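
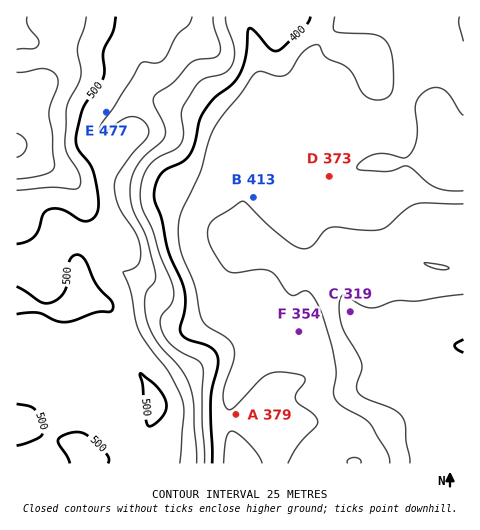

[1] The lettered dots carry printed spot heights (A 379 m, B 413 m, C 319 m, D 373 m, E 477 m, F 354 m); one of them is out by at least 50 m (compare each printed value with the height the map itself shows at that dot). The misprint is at B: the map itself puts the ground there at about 351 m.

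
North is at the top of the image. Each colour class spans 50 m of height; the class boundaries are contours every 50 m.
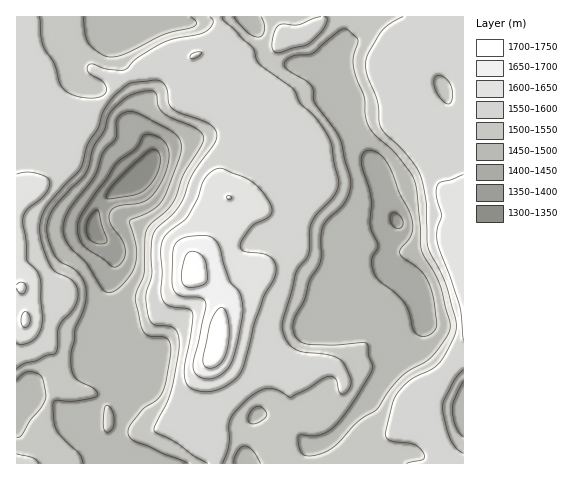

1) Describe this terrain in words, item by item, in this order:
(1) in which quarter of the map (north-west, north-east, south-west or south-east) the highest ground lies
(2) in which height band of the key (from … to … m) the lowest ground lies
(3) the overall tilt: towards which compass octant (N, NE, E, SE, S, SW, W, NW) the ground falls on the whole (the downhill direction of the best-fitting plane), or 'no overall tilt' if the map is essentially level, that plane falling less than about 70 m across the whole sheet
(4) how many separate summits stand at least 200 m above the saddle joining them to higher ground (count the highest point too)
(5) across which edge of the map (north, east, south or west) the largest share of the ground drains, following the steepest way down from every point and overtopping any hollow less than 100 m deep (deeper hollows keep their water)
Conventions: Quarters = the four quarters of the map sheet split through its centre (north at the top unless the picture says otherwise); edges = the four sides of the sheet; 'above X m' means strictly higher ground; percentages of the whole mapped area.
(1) The highest ground is in the south-west quarter.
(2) The lowest ground lies in the 1300–1350 m band.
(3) There is no overall tilt: the best-fitting plane is nearly level.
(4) Counting only tops that stand 200 m proud, the map has 1 summit.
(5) Drainage is mainly to the south: more ground falls towards that edge than towards any other.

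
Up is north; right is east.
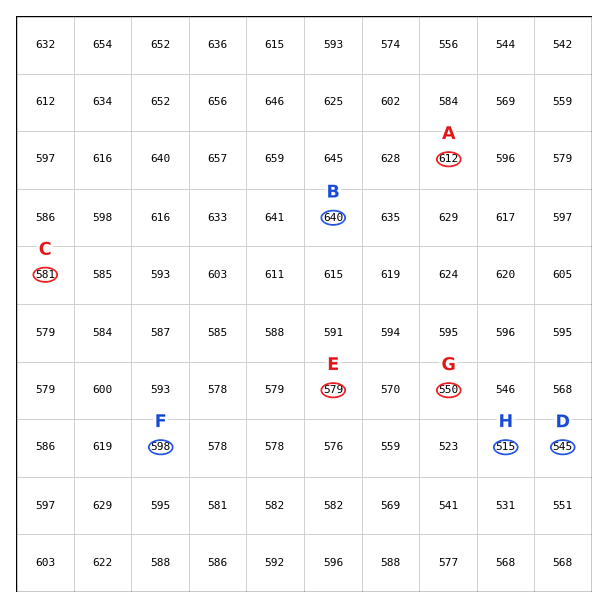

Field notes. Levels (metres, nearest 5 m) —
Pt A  610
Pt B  640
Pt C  580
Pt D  545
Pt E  580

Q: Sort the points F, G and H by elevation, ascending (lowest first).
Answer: H G F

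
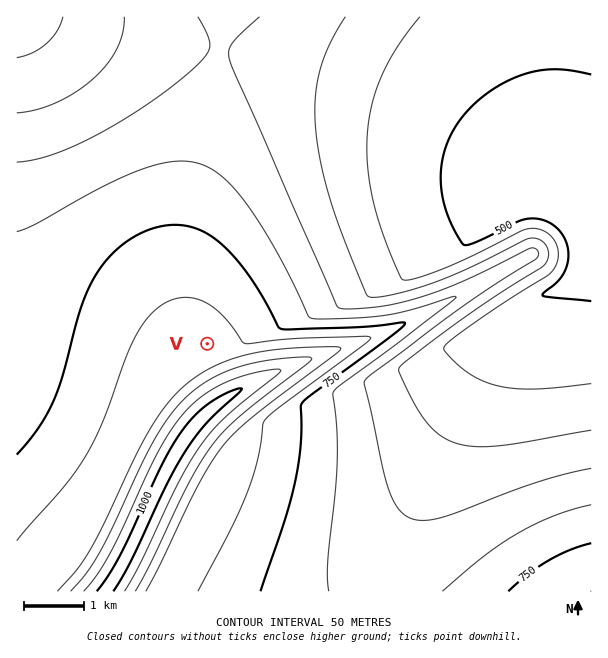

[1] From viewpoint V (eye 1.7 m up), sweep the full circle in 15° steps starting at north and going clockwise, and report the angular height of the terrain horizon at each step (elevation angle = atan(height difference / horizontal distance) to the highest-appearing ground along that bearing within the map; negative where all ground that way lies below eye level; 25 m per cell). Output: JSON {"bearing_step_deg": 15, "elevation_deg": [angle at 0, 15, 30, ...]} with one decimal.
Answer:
{"bearing_step_deg": 15, "elevation_deg": [-1.8, -1.9, -2.4, -2.3, -2.5, -1.6, 0.3, 4.6, 7.8, 10.0, 11.2, 11.2, 10.0, 7.0, 2.4, 1.1, 0.9, 0.5, 0.1, -0.3, -0.7, -1.1, -1.4, -1.8]}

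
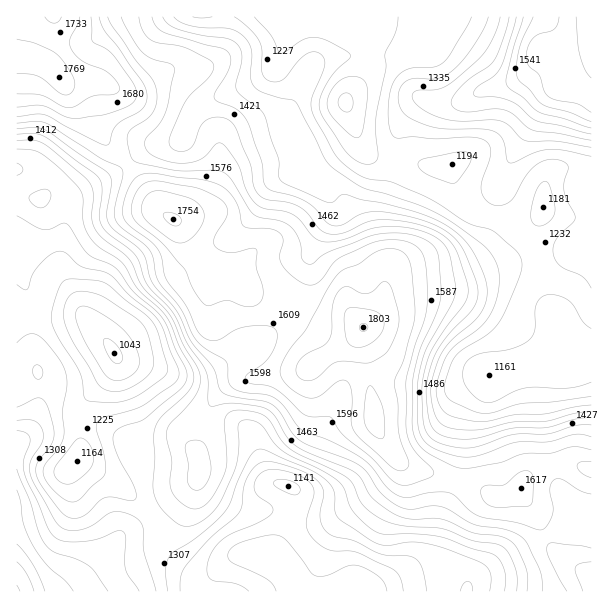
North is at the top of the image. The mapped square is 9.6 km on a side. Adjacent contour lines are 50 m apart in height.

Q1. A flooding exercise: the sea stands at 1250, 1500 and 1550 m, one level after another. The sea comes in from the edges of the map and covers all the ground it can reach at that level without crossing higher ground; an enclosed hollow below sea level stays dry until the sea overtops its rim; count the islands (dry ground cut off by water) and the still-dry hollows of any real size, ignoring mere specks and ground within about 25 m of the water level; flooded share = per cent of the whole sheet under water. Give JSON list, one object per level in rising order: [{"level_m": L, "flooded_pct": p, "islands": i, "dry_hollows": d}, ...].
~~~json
[{"level_m": 1250, "flooded_pct": 25, "islands": 0, "dry_hollows": 0}, {"level_m": 1500, "flooded_pct": 67, "islands": 0, "dry_hollows": 0}, {"level_m": 1550, "flooded_pct": 74, "islands": 0, "dry_hollows": 0}]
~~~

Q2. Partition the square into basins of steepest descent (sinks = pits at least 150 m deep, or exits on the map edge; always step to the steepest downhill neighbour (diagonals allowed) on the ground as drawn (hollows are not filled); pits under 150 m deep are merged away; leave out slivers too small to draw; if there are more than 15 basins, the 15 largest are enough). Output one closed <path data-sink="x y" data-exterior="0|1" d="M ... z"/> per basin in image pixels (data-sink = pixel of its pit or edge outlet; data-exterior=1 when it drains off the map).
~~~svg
<path data-sink="345 102" data-exterior="0" d="M591 16l-537 0-17 41 11 7 17 20 19 1 8 5 4 9 1 26 7 15 24 25 32 45 13 8 9 10 31 44 9 0 15 6 12 16 35 6 15 6 22 13 27 0 14 8 0 17 8 19 0 29 4 31 8 15 16 22 12 8 60 16 16 8 8 6 12 0 10-5 17-21 12-6 25-3 18 6 4-1z"/><path data-sink="114 353" data-exterior="0" d="M53 16l-37 1 1 575 49 0 6-3 36-35 17-22 30-15 37-31 7-9 0-16-3-9 8-20 2-19 8-14 13-13 16-7 62-9 42-26 15-15-2-4-12-6-27 0-28-17-21-6-23-2-12-16-9-4-15-2-2-2-29-42-9-10-13-8-32-45-24-25-7-15-1-26-4-9-8-5-19-1-17-20-11-7 3-10 10-20z"/><path data-sink="353 591" data-exterior="1" d="M362 330l-15 14-42 26-62 9-16 7-13 13-8 14-2 19-8 20 3 9 0 16-3 5-41 35-30 15-17 22-36 35-5 2 524 1 1-16-28-17-11-10-9-15-8-21-14-19-1-6-11 8-16 2-8-6-16-8-60-16-13-9-15-21-8-15-4-31 0-29-8-19z"/>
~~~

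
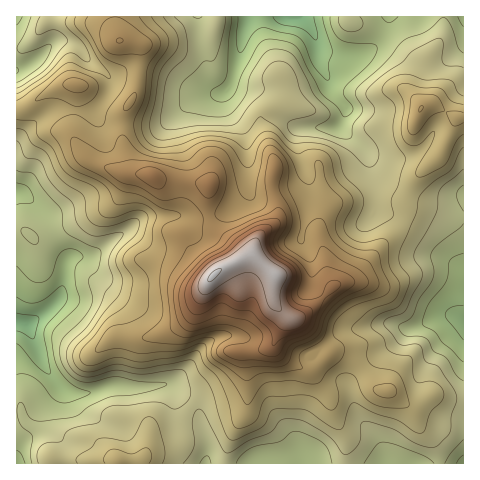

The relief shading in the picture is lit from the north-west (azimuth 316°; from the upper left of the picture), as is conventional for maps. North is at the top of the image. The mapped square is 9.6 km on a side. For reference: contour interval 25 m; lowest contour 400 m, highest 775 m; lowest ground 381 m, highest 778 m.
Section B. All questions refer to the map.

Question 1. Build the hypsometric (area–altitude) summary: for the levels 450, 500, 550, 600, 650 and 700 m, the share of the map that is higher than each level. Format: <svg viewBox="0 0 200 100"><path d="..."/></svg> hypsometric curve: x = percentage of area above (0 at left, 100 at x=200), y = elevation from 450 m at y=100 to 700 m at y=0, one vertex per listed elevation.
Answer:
<svg viewBox="0 0 200 100"><path d="M184 100l-51-20-53-20-42-20-22-20-8-20"/></svg>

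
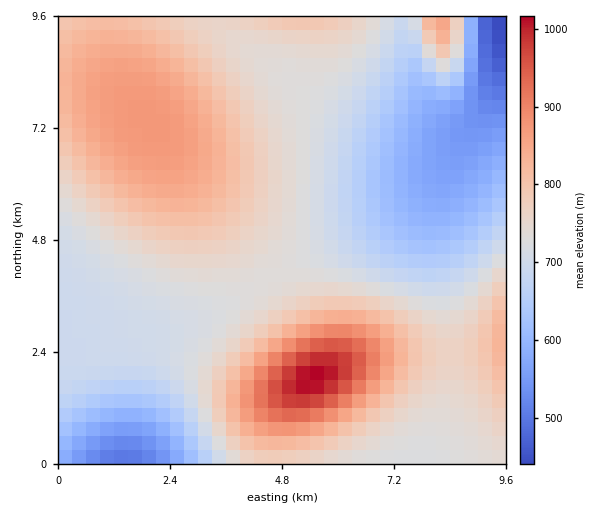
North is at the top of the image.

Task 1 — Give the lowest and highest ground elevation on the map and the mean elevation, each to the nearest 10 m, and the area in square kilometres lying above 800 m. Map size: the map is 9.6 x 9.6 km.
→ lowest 430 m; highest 1020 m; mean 740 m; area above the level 23.5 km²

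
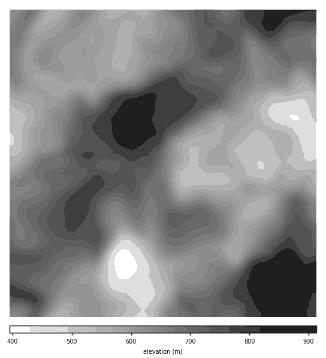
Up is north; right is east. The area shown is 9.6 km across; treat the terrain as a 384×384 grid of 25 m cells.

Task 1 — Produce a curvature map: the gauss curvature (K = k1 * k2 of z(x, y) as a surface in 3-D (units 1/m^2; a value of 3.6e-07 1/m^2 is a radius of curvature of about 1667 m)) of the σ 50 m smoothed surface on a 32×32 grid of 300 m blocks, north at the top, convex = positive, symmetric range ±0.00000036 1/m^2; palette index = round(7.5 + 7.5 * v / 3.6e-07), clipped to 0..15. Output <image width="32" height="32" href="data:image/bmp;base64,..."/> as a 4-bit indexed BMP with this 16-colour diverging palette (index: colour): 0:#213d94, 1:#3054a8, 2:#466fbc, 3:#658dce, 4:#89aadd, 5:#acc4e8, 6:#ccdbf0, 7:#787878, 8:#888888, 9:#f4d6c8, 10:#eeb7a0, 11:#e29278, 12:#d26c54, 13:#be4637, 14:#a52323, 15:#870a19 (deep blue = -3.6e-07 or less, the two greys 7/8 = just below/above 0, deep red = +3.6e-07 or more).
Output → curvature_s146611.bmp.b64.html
<image width="32" height="32" href="data:image/bmp;base64,Qk12AgAAAAAAAHYAAAAoAAAAIAAAACAAAAABAAQAAAAAAAACAAATCwAAEwsAABAAAAAAAAAAlD0hAKhUMAC8b0YAzo1lAN2qiQDoxKwA8NvMAHh4eACIiIgAyNb0AKC37gB4kuIAVGzSADdGvgAjI6UAGQqHAJwGiYh3eIInpYh2ioZ4d4iI3FZ3h3iGiGjXd2dmiHeHaMRWaIZ3eJmXh3d2eHh4hndnd4dmqmd4hXmHdneId3V3d4iHRGmHd2d4h1NahnY3iIh3eFGemYVWeHdcn3T/BHeId4aYz5h5mHd2j3KJrNyKh2d3n43XZ4iHdoh3hkCFiXd3lqxQhkeIh4iWd3d1eXh3h5dnUFt3iHeIlmZ4dndod4eHeIaId6loiHiZh4d4eId3iHipd3dFaqdneKh7toeHd4hnh4iHSJd3dliHW7aHl2eHeGWYh3uXeIe7NUkoZniHiYtndnZsuGiWKJeId4eHh3cnmFh3aHaIeHnXZ2ZoimaJqHlod3dnmXd4h3Z5d1a2mHZ3iHV6uXhoh3eIeJeHmHd2eph9ipd3aHiIi3hmh3d3iHiIhyiId4h4ZqlGeXeHeWd4l4h4d3qmiFeol3d3h3k2Z5qGmHd4R3Z7mJd3h3d6yMyJeId3e4d3eneEh3eJRbVHh1aHd3hod1aXV6d4iHl3V7x2uZeHZ4Z3uIeIZ3d3d3mYZoZoeIh4eFeWeXp3h4iHd2iGVnh2h3iYVWh6iIh3h4eIeHeJiHp2eHeIV3d3h4iIh3d3eJmaYYl3dYd3d4h4h4d4h3d1aaqJd2iId3d3d3eHeXiHdRafaXeIh3iJh4eHZ2d3eJiIhlZ3"/>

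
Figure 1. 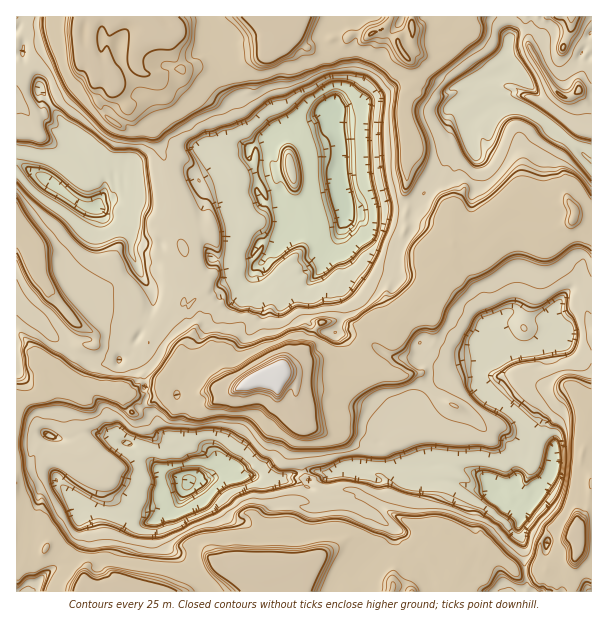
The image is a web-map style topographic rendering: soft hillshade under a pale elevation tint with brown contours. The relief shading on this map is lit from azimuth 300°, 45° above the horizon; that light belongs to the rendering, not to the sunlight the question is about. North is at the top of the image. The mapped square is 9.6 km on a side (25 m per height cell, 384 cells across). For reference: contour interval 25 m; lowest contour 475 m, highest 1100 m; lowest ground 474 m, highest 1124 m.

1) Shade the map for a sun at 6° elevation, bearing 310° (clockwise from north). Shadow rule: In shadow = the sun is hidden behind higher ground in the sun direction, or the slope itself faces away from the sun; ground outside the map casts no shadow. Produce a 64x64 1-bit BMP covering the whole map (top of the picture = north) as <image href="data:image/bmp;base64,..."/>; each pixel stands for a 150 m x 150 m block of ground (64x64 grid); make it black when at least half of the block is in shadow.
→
<image width="64" height="64" href="data:image/bmp;base64,Qk0+AgAAAAAAAD4AAAAoAAAAQAAAAEAAAAABAAEAAAAAAAACAAATCwAAEwsAAAIAAAAAAAAA////AAAAAADgAAAAfiAf4/AAAAB8AAeBMAAAADwABIMAAAAAOAAAAxgAAAAYAAIBAwAAAAAABCEGAAAAAAAKAQ+DgAAAAAEBD//gAAAAAYEf//gAAHgHwD///AAD/w/g/3//AAf/P/D+H///////8PwP///////4/A////////j8H///////+P5///////+Y///////gB5j////+f/ADEH//5////wAgf/8D////DAAIRgD///8eAAAGAHf9/jwAAAAAA/h/fAAAAAAD8A/8AAAwAAJgH/8AAPAAAEA//+AAYAAAAB///AHECAAwD//8AQAAADAP//wBgAAAAAH//AMAAIAAAf/4BwABwAAA//gPAAfAAAB//w8AA+CAAD//HgwD8MAAH/8eDAf5wAAH/xwID/2AAAOPGAgP/gAAAAcaAAP/+BAAATQAA5/8AAADYAADP/4AAAPAQAP//gAAAoDAD//+HiAAxcAf//8fIAE8QD///x+AAX8Af///D8AB/wf///8P8AI/H////4fwBP8f////h/gBnj////+H/CMfH////4f8MB4P////j//xGAf////P/+MwOH///8//h3Bcf///x//DYAg8///H/8ggAB4f/4//0AAAHh//H/+zAAA+B/zP/y+AAHwB/88/RwBQPAH1zh8HAFAYAOBsHwMAABAAwCgYGw=="/>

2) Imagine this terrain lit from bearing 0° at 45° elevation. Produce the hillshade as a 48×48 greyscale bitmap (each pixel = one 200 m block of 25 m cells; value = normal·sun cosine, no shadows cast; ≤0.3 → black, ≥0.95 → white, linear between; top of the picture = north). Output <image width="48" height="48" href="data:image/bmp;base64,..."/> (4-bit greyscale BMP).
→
<image width="48" height="48" href="data:image/bmp;base64,Qk32BAAAAAAAAHYAAAAoAAAAMAAAADAAAAABAAQAAAAAAIAEAAATCwAAEwsAABAAAAAAAAAAAAAAABEREQAiIiIAMzMzAERERABVVVUAZmZmAHd3dwCIiIgAmZmZAKqqqgC7u7sAzMzMAN3d3QDu7u4A////ADOpy9y83uy5VImZmZaaqazLqZmVQmWJlWWJvd3d3dyoV5mZmZaJmay6mZmXVpiZd5h5rd3u7duYm7u7u7iJmaupmZmZnMqpVpmZzd3e7tyq3d3d3dypmaupmZmaztund5qr3t3u7+7d7dzMzM26vN2pmau83tuYmZqszd3czu//7bqrvN3d3cqsvM3u3dy6y5q7u7upis7/7czd3d3dyqrN7u7u283b3JvLqGZ5iJ3u3e7t3Kqqmrzu7t3dyqzLupu7dVZpmJvczf/t26zMzd3d3Lq6iXnKmZqXV4l4mYZonNu6mavN3cy6qqmFVVW5iaqWiZq6l0ATiGZlV3ZndmeJmZhkVXaYiamqqqzLlVQ0ZUVFUzIRRVVVZVVEeJh1eZmqmqumVXdlREREIRNUaJhlVVVVWJlUiXmZmZZSRTIQEiRUNVeYiZmZiJmZmZg0iXZndmUkdiIhAAJUeZqZiZmZmZmsynVWiYVVVVRGhmeHMhJEiZqZeJmZmZrNt1aGibh2eIaKmJmZiGM1aZmZdVZ5mqvKdXmXm8mZq83du5mazMl3aJmZllVomqupiJqr3Zmazd3cvLmaze7cqZmamZqqmaqavMzN3IrNy5maq8qqq97u26qqmqmqmZmavd3dyZ3cqImZqby8zN7//dzcqZhniYiZmau8uby5aKmZmazM3cze/+vLqZmFV5aJmYmZmKqWerqZmprLu8zd7dury6mXZZdXmZiZaZlmu6mZqpmqq93d3e7d3cuZl2lVV2VoeZZaypmZqqmaq7u7vN3dzM25mVeHVWZWmXWcqZmbyZmZm5u6qry7y7zKmYVYmJmGmWirmaqsuZmaupvMqr3czKqpmZdVeYd4mWmZmrurmZmaqZmsy7vdzKmZmZmGVVVVh4mprN3LmZmZeZiL3am8zLmrmZmZdWd1VZvKzM3KmZmZiZhorKm8zLmsqZmZmZmYV6zMzMyqqZmaqpmImqm8uqqbuZqpmZmZeazd3Mupqpmrupq6mZq6qImauqu6mZmZmcztyHiZqZmruZq6mJqpeGiKvMzcqZmZu93LZVeZmJm7qZqZdpqod2dorNzMyqqqvcqFaIiZiJmqqZqpaJqYh2d2mru7zMzM3JZWmZmZeZmaqquqmpmZiHeWiqzbvMzd62RZmZZDR5mamaqqy5qZiHiYiazMq7vNyEVpmVEAJWh2eIeKy6uomIiaqruruqzcZHiJdRE0VlVURVVXmqupmIebq8qqzMylVpqWQiV2eHVEVVREWJqZmYiam7mazdlFiZu1RFd4h3h1V4ZDJFV3h3mXiJmZq4ZWaJqWRmeJiIeIdVZDMAA0VFeXZnmZmZh6mZh1ZXmZiZh5l1UzMAAAEjaZVFaZqqesy6h1dpqpmZmZmZYyNCAAAUZndCRYmVa5u6l3eaqpmYiqmZdlRmZDNHZnl0NFiEqnmploiqqZmIiKmZiZdYmYdmipmYVFeJuYeZl5mZmJmZmJmXeZmHmaqYqpmZloZqqJaJmJmZiJmaqZmWaZmWmrvbu6mZmZU5l3Zw=="/>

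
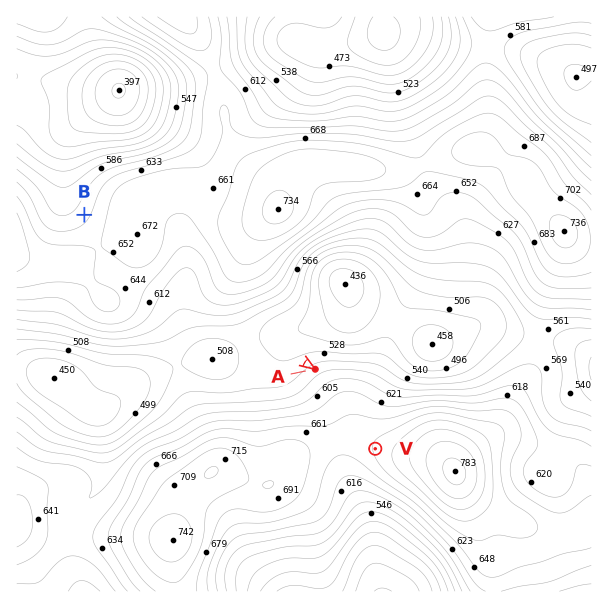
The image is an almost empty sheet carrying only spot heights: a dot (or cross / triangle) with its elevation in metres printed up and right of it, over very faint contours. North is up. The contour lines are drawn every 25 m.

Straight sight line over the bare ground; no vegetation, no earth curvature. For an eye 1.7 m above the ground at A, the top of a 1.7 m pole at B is out of sight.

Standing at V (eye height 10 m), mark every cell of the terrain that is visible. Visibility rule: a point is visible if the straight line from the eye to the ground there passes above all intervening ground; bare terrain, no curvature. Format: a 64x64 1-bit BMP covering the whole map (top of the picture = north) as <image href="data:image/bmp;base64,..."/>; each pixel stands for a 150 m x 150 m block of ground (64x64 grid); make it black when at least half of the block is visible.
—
<image width="64" height="64" href="data:image/bmp;base64,Qk0+AgAAAAAAAD4AAAAoAAAAQAAAAEAAAAABAAEAAAAAAAACAAATCwAAEwsAAAIAAAAAAAAA////AAAAAAAAAD4AOAAAAAAAPAA4AAAAAAA8ADgAAAAAADwAOAAAAAAAOAA4AAAAAAA4ABgAAAAAAHgAOAAAAAAAeAA4AAAAAABwAHgAAAAAADgD+AAAAAAAHAf8AAAAAAAHD/wCAAAAAAPP/AYAAAAAA8f8DgAAAAADw//+AAAAAAHD//4AAAAAAYP//AAAAAAAAf/4AAAAAAAA/wAAAAAAAAAOAAAAAAAAAAYAAAAAAAAAAAAAAAAAAAAAAAAAAAAAAAAAAAAAAAAAAAAAAAAAAAAAAAAAAD+AAAAAAAC//+AAAAAAAP///AAAAAAA////wAAAAAD8///gAAAAAPh///gAAAAA8D///gAAAADwP+P/AD+A/v//4f+Af//////h/4H//////+D/5////+P/4P/////+wAfg//////zAB+B/////+MAH4D/////wgAfgD/////CAB8AH////4IAHwAH////AAAHAAf///4AAAAAB////AAAAAAH///4AAAAAAGAH/AAAAAAAAAP4AAAAAAAAAAAAAAAAAAAAAAAAAAAAAAAAAAAAAAAAAAAAAAAAAAAAAAAAAAAAAAAAAAAAAAAAAAAAAAAAAAAAAAAAAAAAAAAAAAAAAAAAAAAAAAAAAAAAAAAAAAAAAAAAAAAAAAAAAAAAAAAAAAAAAAAAAAAAAAAAAA=="/>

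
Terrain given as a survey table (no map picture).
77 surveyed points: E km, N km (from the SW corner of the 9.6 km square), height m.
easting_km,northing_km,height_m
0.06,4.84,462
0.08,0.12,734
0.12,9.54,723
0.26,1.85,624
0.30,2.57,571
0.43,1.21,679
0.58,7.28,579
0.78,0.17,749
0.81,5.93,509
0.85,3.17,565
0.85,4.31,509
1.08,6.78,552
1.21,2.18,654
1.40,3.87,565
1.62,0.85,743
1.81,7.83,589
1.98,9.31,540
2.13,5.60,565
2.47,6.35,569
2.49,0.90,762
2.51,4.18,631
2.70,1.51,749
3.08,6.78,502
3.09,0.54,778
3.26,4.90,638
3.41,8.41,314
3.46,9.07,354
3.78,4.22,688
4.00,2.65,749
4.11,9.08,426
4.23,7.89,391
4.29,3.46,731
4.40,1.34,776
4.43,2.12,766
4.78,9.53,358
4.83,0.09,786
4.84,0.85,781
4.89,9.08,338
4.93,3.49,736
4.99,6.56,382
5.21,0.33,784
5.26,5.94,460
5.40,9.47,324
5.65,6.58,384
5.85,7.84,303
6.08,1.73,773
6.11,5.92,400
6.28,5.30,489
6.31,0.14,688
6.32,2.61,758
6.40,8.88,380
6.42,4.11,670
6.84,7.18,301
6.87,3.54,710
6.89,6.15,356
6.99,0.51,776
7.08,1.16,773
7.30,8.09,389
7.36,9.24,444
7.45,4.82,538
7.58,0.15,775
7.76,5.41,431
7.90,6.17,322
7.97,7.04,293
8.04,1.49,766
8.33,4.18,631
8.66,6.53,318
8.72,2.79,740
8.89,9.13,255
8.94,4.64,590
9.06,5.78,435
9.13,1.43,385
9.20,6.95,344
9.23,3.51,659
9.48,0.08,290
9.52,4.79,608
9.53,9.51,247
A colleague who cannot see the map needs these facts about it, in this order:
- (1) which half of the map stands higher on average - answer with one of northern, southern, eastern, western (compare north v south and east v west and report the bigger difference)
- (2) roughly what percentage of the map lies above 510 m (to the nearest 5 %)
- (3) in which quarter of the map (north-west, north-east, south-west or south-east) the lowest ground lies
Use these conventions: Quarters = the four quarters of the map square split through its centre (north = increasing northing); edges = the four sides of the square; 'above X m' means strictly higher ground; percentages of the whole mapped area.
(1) Taken as a whole, the southern half is higher than the northern.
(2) About 65 % of the map lies above 510 m.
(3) The lowest point lies in the north-east quarter of the map.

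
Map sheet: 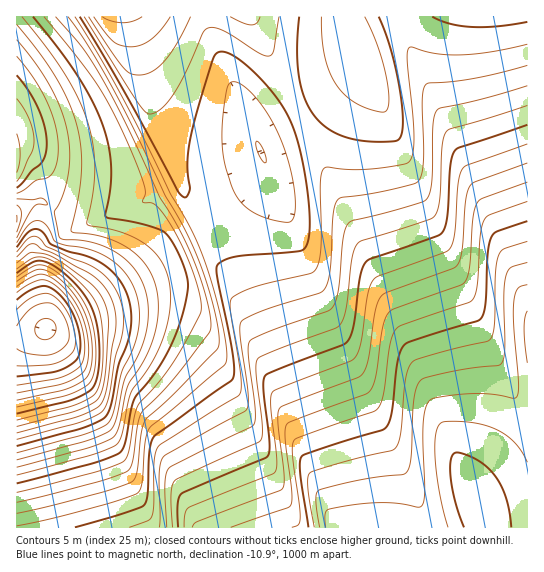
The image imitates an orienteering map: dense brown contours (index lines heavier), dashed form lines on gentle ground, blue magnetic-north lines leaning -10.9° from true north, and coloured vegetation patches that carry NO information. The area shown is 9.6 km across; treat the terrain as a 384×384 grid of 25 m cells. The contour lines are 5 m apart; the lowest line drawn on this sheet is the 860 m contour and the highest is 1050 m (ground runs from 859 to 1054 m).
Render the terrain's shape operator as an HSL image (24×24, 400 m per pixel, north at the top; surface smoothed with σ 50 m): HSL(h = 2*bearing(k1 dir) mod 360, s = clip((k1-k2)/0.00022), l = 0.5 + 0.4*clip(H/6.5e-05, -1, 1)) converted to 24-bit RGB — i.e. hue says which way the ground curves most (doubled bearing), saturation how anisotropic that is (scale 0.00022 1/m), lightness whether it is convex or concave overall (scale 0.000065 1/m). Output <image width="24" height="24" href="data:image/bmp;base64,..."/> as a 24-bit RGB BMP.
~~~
<image width="24" height="24" href="data:image/bmp;base64,Qk32BgAAAAAAADYAAAAoAAAAGAAAABgAAAABABgAAAAAAMAGAAATCwAAEwsAAAAAAAAAAAAAiICPh4CNhYCLhIGJgn6HgHaEORRBn8mUo8SagoCBgoCBg4CBe2Z+OhJB3fTXi4eCh4GDh4GDhneDbUJyjXiFpr+ckZWHiIGEi4CTi4GSioKQiIKPhn2MZzxxaDVyzuvGiIuCgoCBgoCAgoCBRBxLfsdhstWohYCChoGDh4GDeVd8eVV7lqOMormYiYGEiIGEjYGUjYOVjYWVin+TineQQhVLmr6IsdGnhX+Bg3+AgoCAfnF/Kw0x3PTXiY+DhYCChoCChXuDbEJxiXKFpLyak5yJiIGEiIGEiYCQjIOUjoeWinaUeUSBZChr0+vKmJaFh3+AhH9/goB/UCdYqkCyveC0g4CBhICBhYCCel19c093kp2Io72aiYKDiIGEiIGEf36HhYONhn6QimyQSRVPs4Z0xNy1jn1/iX9+hoB/gXh+JQsq0vHKiZeFgoCAg4CBg36CakNwhGyEn7iWlKGLiIGDiIGEhnWEcn92fIaAeGmAc0R2TxhRz+W/p6CGkH58jIF9iIJ+YDZmgTGNyOrAgYCAgYCAgoCBemR8bUpzjJaDo7+aiYKCh4GDiIGDdE14X3pfZnpnZVVnLg8wmE9iyOCxk3x1koJ5joV8iIF7KAwtwuu3jqSHgIB/gICAgX+AaUZvfGZ/mrKSlKeNhoGDh4GDhnqDZDdqUnROTl1NRjVGJgwnsdWRpq55k4Nxk4p3kIt7dEhyZiVu0/DLf4J+foB+f4B/eWp8Z0VuhZB+ocCYiomChYCChoGDd1V6ckp2SWpDOT45IRAjVy4+r96RiYRlk49tlJN1kJB5MhE2r+KflraNfoF9fYB9fn9+aEpvdV95k6uMlKyNg4CBhICChX2CYzhqjXCIQFY8KCYsIQ4ldMBYgLFhf4hiipRrjZVzf1dqThxU2/XVf4V8fIF8fIB9eG98YUFpeYp4nb+VhYuCgoCBhICBeF18a0Nwl6yOMUA1HBIhJBkviN94Yn1YcotifpVrg5ZzPBlBltaBoMmWfIN7e4F8e4B9Z05vbVh0jKSHlLGNgICAgYCAgn6BYjpqhWiFqsqhESIeGg0mS7JUYb1hW4NfZ5FkdJdtbYhiOBY/2/fUfYx6eoN6eoF7dHN8XT9mcnOEmLySg5CBf4B/gICAeGV8Yz1qj6OHo8GaLwGxEg8ziOGRW4p0YY5yaJdxb5hyQiJOa8hfq9qieIZ5eYJ7eYB7aFRwZ1FvhJ6Ck7aNfYB+fn9/f39/Yj5qemB+pMWcjpuHABEziIH32df0Z5SeZ5eEbZl/aJB7KREy2ffUepV6eIV6eIJ7dH59Wz9kcWx+k7mNgpaAfH9+fX9+eGx7XDhkhpuApMWbhIGBOQCOLNbcanGl2rrkvKnWg5+rRyxfQLObtuWxd4d8d4N7d4F7aVlyYUtqfZd9krmNeoB9e399fH9+YkRrcFd3nb+VjqKIgoCB/1fWdXC2YFl4i4d7mJGBqoqlShJa2vTXgqCHd4V9d4J8dX98WkFkbmZ5jbSJgZyAeX99en99dnB7VzVgepJ4osiagYOAgYCA4rtvlkt4fmN7jYd5lpN9cjxrkzSGzu3EgId/fISBeYF+a2B1XUZneZF6kryNeYJ8eX58eX59Y0lsZ05vlbeOjqqJf39/gICAm85dc1NYgW5skIx4lZN6NxE4zO+/lK2Hf4V7eoF6eH96XURmbGF1ia6Fg6OBeH58eH58c3V8UzNdcIp+oMmZfoV+fn9/f39/Y4hhbmhmg39xkZJ3fUxrdylx3vXWhox9f4Z7eoJ6cGd4XENldYt5kr2NeIR7d358eH58ZVBuYEZpjK+Ij7GKfH9+fX9+fn9/XltrcW1tg4V0jpJ4PhZAveepo8KShYx9f4Z7eoJ6YUlqalxyhqmDhqqDd357d357dXx9UjRcammCnciWfIp9e399fH9+fX9+ZV5vdXFwg4h2gltpXSBd3ffUi5R/hIx9f4Z8dm99XEFlc4d6kr2NeYl7d357d357aFhxWT9jhKeBkLiLeX98en99e399fH9+bWNzenl0hYx5RhxJptyMsdWiiZJ/hIt9f4Z8aFBvalhxhKOCirCGd357d357dn17VDdebGJ7mcaTe5B8eH58eX59en99e399dGl3f4B5hWlqRhlK3PfUjpyCiJF/g4t+eYJ2X0JncYKDk7yOe498d358d357a2B1VTlffZ58k76Od398eH58eX58eX59en99fHF7g4d9USZWjc1swOS0i5aBh5CAgop/cFl1alRwhJ6BkLaLeX98eH58d358Vzxialt1lcKQfJh9d357d358eH58eX58eX99"/>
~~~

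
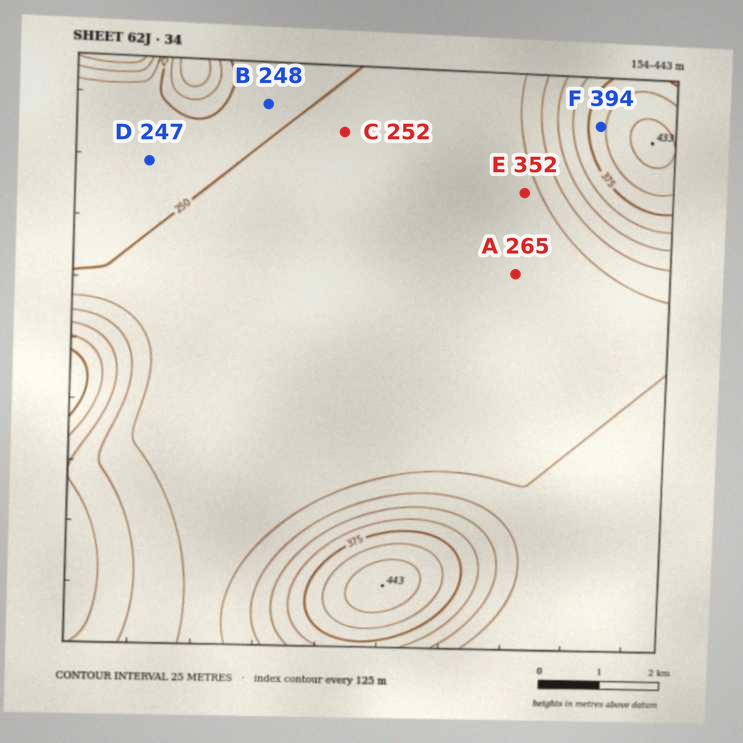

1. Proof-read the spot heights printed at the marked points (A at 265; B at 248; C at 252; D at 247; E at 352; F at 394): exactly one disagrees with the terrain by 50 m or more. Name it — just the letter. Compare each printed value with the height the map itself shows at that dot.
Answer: E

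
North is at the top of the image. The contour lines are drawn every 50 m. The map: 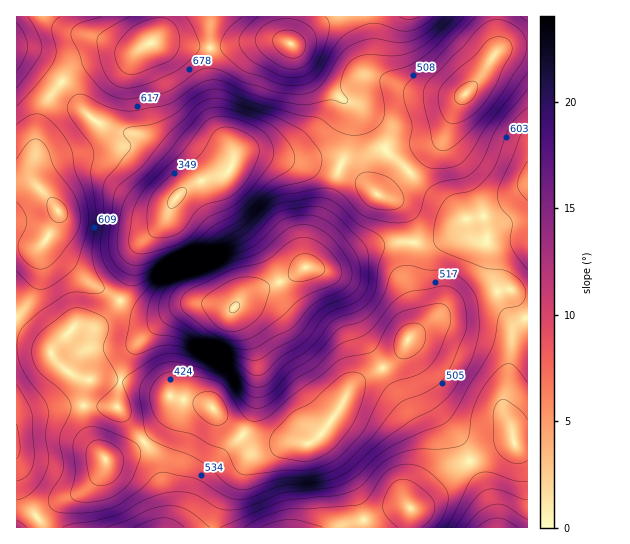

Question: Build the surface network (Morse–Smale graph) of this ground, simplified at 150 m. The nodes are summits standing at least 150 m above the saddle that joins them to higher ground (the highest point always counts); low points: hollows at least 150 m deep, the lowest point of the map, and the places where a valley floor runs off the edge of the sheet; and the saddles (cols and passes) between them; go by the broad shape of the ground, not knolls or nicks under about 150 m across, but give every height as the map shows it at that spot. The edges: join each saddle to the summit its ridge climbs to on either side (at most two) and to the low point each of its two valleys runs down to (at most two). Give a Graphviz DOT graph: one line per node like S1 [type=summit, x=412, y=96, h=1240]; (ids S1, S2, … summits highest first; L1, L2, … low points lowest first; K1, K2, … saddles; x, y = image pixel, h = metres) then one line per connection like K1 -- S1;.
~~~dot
graph terrain {
  S1 [type=summit, x=234, y=307, h=902];
  S2 [type=summit, x=291, y=43, h=880];
  S3 [type=summit, x=410, y=509, h=800];
  L1 [type=low, x=177, y=197, h=295];
  L2 [type=low, x=466, y=94, h=337];
  L3 [type=low, x=309, y=443, h=359];
  L4 [type=low, x=17, y=47, h=458];
  L5 [type=low, x=497, y=527, h=464];
  K1 [type=saddle, x=469, y=461, h=662];
  K2 [type=saddle, x=61, y=82, h=621];
  K3 [type=saddle, x=414, y=242, h=583];
  K4 [type=saddle, x=121, y=302, h=582];
  K5 [type=saddle, x=37, y=517, h=573];
  K6 [type=saddle, x=341, y=166, h=522];
  K1 -- S3;
  K1 -- L3;
  K1 -- L5;
  K2 -- S2;
  K2 -- L1;
  K2 -- L4;
  K3 -- S1;
  K3 -- S3;
  K3 -- L2;
  K3 -- L3;
  K4 -- S1;
  K4 -- S2;
  K4 -- L1;
  K4 -- L3;
  K5 -- S2;
  K5 -- S3;
  K5 -- L3;
  K6 -- S1;
  K6 -- S2;
  K6 -- L1;
  K6 -- L2;
}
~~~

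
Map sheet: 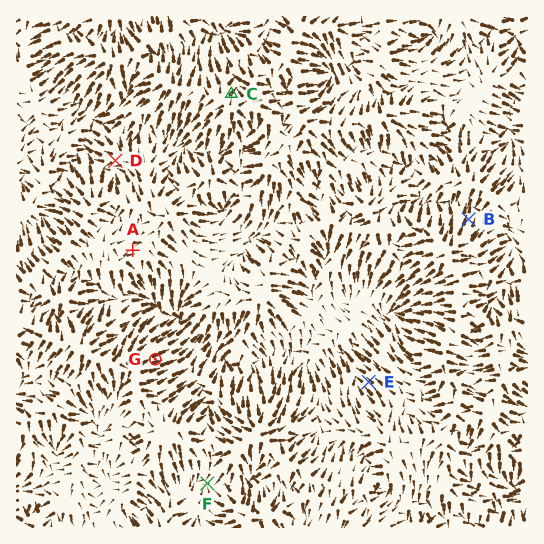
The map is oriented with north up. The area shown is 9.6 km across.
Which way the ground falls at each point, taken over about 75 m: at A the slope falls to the E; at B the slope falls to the N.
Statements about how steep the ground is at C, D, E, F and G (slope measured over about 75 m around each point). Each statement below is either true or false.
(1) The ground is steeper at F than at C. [false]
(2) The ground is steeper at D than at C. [false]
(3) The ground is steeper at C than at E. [true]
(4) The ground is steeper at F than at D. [false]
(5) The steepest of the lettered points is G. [true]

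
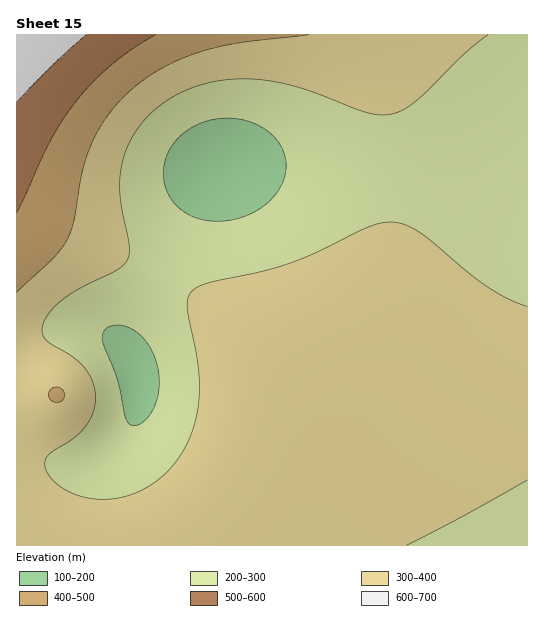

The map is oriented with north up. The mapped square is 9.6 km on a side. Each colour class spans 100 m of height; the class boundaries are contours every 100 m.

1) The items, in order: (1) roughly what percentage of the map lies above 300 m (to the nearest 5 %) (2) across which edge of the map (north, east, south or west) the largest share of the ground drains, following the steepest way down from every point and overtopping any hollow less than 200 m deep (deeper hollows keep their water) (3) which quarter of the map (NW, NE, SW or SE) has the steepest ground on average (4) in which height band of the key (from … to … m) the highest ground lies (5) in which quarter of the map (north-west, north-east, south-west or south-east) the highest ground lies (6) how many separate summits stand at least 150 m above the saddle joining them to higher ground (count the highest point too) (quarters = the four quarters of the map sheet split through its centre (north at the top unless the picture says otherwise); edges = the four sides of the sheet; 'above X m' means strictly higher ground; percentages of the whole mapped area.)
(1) Ground above 300 m makes up about 60 % of the sheet.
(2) The largest share of the runoff leaves by the eastern edge.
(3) The north-west quarter is the steepest part of the map.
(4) The highest point is somewhere between 600 and 700 m.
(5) Look to the north-west quarter for the highest ground.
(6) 1 summit rises at least 150 m above its surroundings.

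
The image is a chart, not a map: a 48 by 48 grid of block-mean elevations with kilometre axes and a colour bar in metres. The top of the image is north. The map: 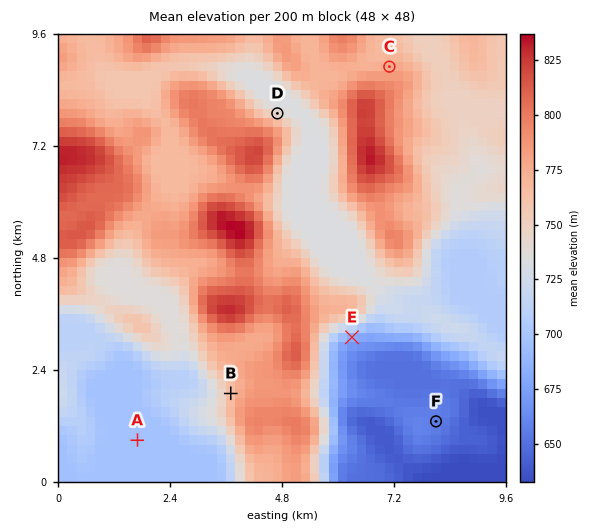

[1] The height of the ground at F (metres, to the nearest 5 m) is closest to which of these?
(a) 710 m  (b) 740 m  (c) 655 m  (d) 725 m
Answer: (c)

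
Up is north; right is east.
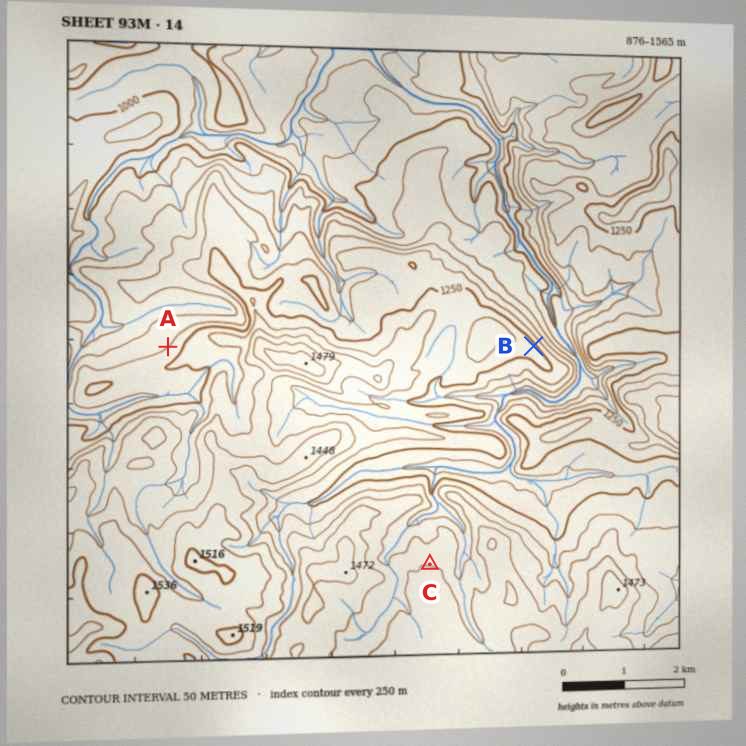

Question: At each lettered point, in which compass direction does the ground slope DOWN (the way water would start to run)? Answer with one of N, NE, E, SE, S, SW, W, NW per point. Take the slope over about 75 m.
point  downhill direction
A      NW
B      NE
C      N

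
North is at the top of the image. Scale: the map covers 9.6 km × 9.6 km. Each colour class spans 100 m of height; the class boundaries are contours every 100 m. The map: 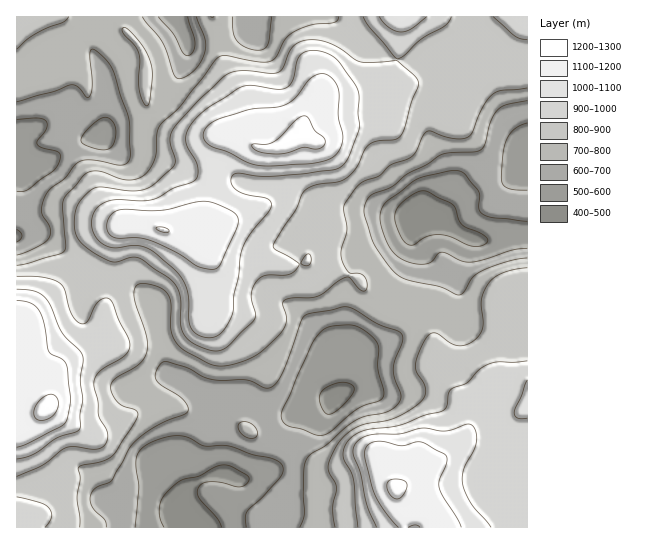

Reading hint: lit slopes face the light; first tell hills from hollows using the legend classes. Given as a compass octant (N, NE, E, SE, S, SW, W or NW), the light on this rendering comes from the NE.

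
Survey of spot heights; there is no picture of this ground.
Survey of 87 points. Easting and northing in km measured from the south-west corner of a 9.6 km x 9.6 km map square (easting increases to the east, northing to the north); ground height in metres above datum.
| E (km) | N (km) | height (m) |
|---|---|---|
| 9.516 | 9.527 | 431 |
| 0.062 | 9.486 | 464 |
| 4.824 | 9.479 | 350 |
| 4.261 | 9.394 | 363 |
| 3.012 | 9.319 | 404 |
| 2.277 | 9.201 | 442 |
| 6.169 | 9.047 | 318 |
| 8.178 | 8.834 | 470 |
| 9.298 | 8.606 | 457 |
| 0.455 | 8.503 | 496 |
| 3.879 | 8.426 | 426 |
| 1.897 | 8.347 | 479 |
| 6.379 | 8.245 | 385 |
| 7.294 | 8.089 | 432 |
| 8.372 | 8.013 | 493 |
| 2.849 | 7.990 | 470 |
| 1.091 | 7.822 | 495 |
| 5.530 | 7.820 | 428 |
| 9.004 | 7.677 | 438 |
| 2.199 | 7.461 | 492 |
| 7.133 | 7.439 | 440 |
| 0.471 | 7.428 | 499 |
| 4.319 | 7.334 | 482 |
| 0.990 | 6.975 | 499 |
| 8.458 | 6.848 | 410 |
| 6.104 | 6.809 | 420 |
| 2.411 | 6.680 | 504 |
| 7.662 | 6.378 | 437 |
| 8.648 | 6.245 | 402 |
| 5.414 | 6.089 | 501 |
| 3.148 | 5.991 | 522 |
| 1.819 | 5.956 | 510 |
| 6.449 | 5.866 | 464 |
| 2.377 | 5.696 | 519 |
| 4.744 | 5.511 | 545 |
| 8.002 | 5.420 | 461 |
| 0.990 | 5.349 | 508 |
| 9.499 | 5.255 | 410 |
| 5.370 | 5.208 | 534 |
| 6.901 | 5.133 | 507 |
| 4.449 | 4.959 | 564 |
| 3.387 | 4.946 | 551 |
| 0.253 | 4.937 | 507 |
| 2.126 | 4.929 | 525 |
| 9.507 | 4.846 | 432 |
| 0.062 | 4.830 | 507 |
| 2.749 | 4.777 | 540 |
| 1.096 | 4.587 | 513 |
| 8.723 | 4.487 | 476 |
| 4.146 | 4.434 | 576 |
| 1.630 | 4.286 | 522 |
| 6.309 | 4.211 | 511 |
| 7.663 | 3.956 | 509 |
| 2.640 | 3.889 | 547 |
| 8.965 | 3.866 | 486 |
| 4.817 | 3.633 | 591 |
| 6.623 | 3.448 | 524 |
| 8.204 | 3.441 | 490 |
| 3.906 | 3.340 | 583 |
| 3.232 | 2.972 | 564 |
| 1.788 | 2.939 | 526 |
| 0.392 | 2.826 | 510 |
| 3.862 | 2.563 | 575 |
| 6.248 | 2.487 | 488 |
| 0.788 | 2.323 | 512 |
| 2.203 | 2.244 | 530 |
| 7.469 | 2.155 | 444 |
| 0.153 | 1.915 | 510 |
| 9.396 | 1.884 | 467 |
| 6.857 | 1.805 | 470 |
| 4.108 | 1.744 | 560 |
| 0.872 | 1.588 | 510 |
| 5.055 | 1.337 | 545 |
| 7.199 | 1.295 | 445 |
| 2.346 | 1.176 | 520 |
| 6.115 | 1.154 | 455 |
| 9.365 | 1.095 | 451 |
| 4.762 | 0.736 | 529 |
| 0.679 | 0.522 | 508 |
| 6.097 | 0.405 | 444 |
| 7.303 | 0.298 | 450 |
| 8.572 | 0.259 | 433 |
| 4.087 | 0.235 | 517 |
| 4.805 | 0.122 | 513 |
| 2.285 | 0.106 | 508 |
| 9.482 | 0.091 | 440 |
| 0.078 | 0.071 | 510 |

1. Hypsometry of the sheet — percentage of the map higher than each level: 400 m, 93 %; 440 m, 80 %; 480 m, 60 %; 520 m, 24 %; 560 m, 7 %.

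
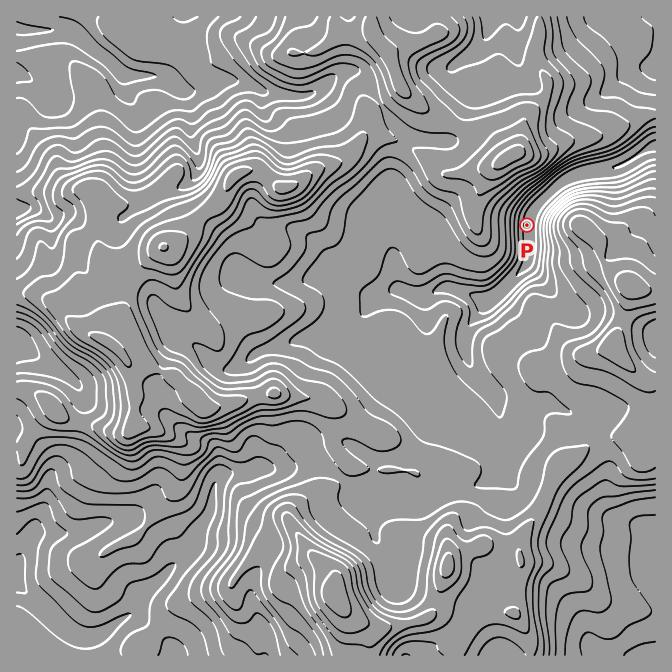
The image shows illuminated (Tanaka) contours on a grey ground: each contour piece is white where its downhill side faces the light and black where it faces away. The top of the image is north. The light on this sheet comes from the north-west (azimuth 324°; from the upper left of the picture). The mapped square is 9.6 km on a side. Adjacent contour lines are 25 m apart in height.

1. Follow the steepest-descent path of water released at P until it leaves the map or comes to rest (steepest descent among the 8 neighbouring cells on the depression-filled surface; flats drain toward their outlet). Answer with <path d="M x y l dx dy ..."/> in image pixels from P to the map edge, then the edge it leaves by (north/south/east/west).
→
<path d="M527 225l7-7 0-3 3-7 2-3 5-5 0-2 23-20 3-1 4 0 1-2 4 0 1-2 5 0 2-1 7 0 1-2 9 0 1-2 7 0 2-1 8-2 7-3 3-4 2 0 3-3 2 0 8-7 8 0"/>
exit: east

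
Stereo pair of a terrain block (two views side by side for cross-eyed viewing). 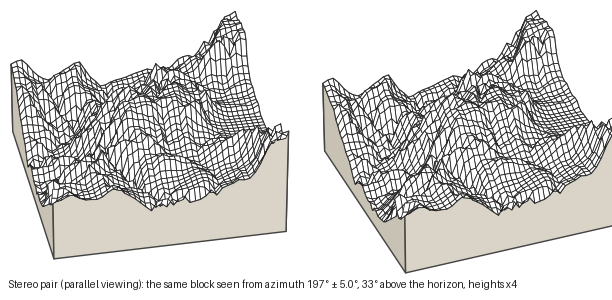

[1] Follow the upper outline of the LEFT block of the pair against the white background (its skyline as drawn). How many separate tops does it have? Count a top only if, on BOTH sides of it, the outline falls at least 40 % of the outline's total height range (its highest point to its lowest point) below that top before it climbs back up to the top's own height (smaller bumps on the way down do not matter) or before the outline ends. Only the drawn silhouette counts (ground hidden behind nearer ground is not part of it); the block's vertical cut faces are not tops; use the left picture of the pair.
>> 1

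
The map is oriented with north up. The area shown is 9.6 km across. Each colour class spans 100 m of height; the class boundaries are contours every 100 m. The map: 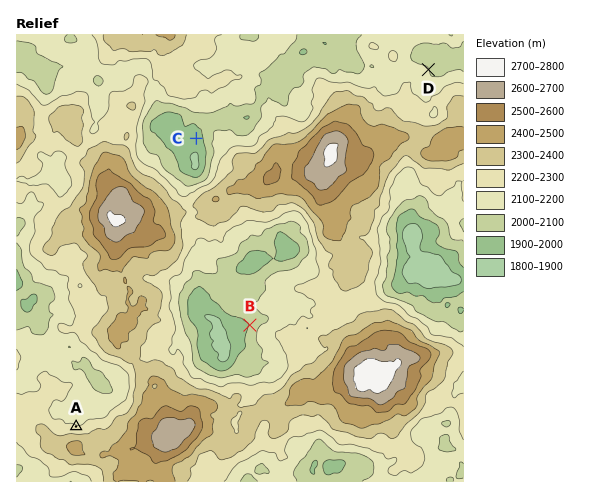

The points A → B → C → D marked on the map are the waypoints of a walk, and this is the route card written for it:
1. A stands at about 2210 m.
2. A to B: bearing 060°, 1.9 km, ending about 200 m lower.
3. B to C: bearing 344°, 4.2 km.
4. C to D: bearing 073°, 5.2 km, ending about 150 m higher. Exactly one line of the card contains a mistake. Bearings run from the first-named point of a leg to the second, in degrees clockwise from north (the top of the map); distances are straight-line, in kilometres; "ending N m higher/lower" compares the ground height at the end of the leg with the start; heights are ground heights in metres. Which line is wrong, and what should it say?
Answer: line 2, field distance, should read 4.3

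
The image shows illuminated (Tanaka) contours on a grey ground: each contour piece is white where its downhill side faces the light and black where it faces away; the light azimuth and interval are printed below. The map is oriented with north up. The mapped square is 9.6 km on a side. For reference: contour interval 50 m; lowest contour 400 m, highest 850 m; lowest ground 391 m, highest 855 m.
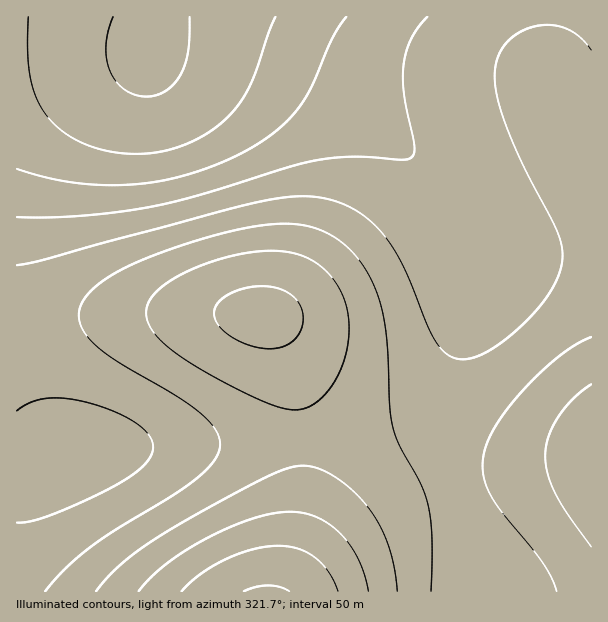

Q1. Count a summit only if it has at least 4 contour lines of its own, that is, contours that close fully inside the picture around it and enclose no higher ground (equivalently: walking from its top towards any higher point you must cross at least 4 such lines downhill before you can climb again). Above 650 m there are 0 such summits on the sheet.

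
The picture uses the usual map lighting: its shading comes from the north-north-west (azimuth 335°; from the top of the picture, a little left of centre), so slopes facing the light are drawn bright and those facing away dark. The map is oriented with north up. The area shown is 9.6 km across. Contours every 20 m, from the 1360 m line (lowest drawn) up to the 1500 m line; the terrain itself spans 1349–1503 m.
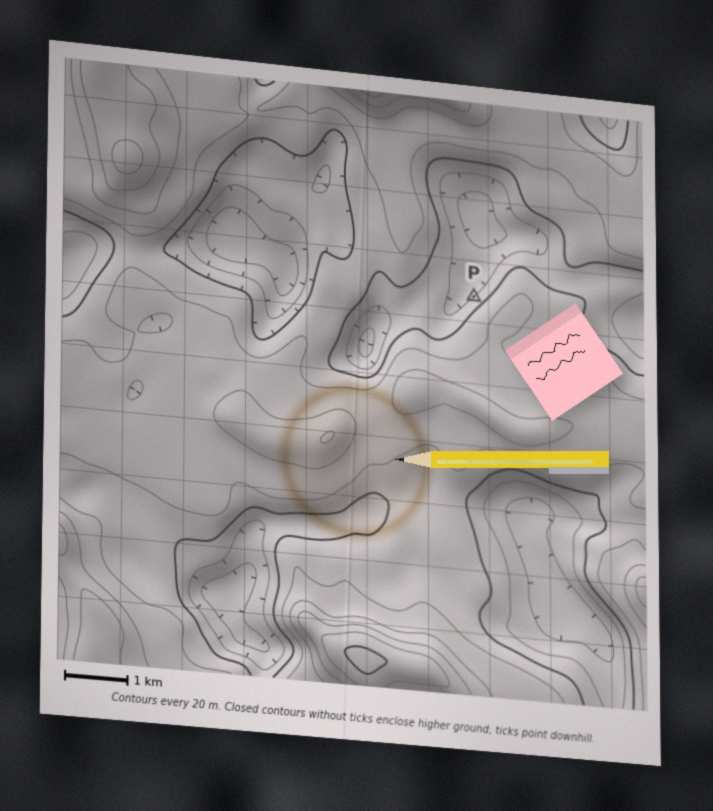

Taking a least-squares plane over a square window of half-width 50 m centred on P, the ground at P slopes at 6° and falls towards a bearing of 316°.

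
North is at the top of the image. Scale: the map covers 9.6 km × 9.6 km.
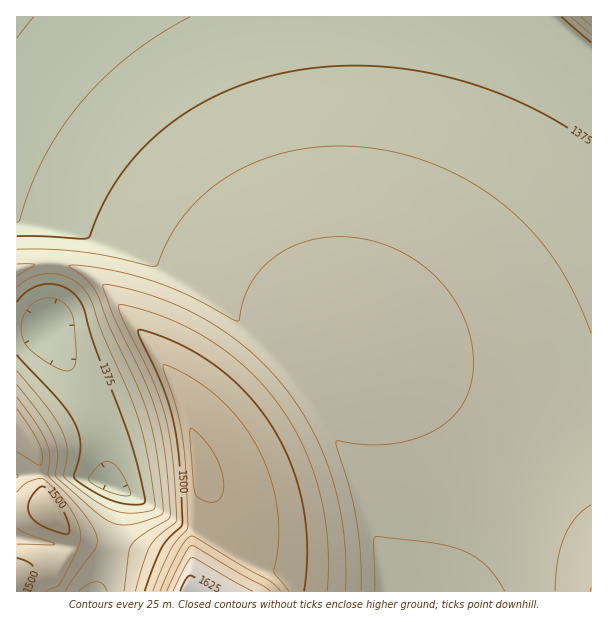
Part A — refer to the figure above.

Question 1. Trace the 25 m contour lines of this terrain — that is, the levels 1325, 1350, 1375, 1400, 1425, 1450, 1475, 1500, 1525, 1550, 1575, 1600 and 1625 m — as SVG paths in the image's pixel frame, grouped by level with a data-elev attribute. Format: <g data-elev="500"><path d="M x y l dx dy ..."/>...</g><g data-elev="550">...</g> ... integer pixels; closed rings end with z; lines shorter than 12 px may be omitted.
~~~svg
<g data-elev="1325"><path d="M34 17l-17 21"/></g><g data-elev="1350"><path d="M122 495l-19-6-14-9 3-7 10-10 5-2 4 1 11 11 9 21-3 2z"/><path d="M66 371l-12-4-16-11-11-9-4-9-2-12 3-12 7-9 10-6 9-1 10 2 7 6 5 9 4 27 0 18-4 9z"/><path d="M190 17l-31 17-28 21-26 22-24 25-19 26-17 27-14 31-11 33-3 3"/></g><g data-elev="1375"><path d="M17 302l6-7 7-6 9-4 9-1 9 1 9 3 8 5 6 8 5 10 10 37 36 94 11 43 3 15-1 3-13 2-18-4-20-10-18-12-1-3 5-17 1-12-1-12-4-10-16-24-42-46"/><path d="M591 144l-33-22-34-18-36-15-38-11-37-8-39-4-38 0-36 4-37 8-35 12-33 17-28 19-26 24-21 26-16 27-15 34-8 2-64-3"/><path d="M562 17l29 26"/></g><g data-elev="1400"><path d="M375 591l-1-49 1-5 2-1 58 7 29 8 12 6 10 9 9 10 10 15"/><path d="M591 333l-16-39-18-31-22-29-26-25-30-22-33-18-35-13-36-7-36-3-36 3-33 8-31 13-27 18-24 22-17 24-15 32-7 0-36-9-32-5-31-3-33 0"/><path d="M17 287l8-6 10-5 10-2 11 0 9 2 9 5 9 7 6 8 13 37 26 57 11 32 10 43 6 38-1 6-5 2-15 2-20-2-19-10-29-22-2-5 3-15 0-10-4-17-14-22-32-39"/><path d="M571 17l20 17"/></g><g data-elev="1425"><path d="M78 591l11-7 7-2 6 2 5 7"/><path d="M361 591l-1-36-3-34-7-30-14-45 0-5 29 4 21-1 22-3 21-8 17-10 13-13 9-17 5-18 0-16-1-17-5-16-7-17-10-15-12-15-13-12-15-10-27-13-29-7-28 0-27 7-23 12-18 17-12 20-4 12-3 15-2 1-48-25-37-15-47-12-25-4-12 1 18 13 10 14 14 36 28 59 10 26 9 39 6 57-2 5-14 5-21 5-9-1-7-2-14-9-38-34-3-5 2-22-4-15-12-21-24-32"/><path d="M591 505l-15 13-12 19-6 24-3 30"/><path d="M17 276l17-10 0-2-17 0"/><path d="M581 17l10 9"/></g><g data-elev="1450"><path d="M65 591l30-42 2-6 0-6-4-10-11-15-34-36 2-20-3-13-10-18-20-28"/><path d="M345 591l1-28-2-29-4-27-7-25-9-26-10-23-13-23-15-21-17-20-20-18-21-17-22-14-24-13-25-10-26-8-26-5-2 3 9 25 32 68 13 36 8 39 5 57 0 4-2 3-27 17-10 10-7 45"/></g><g data-elev="1475"><path d="M46 591l11-5 3-3 14-26 6-15-1-15-5-12-8-12-22-24-5-1-10 4-12 10"/><path d="M327 591l1-25 0-26-3-24-5-24-8-24-9-22-11-21-13-20-15-18-16-18-18-15-20-14-21-12-22-10-26-9-21-5-2 2 2 8 32 64 13 38 7 40 5 59-1 7-19 15-8 11-14 43"/><path d="M17 528l12 6 26 9-1 2-3 0-34-1"/><path d="M17 452l21 13 3 0 0-1 1-9-3-12-22-34"/></g><g data-elev="1500"><path d="M25 591l9-13 1-9-6-6-12-5"/><path d="M304 591l3-43-4-44-12-40-19-38-26-33-31-28-36-21-21-9-18-5-2 0 1 5 23 50 11 37 6 39 3 60-1 6-13 12-6 9-17 43"/><path d="M66 534l3-1 0-5-5-16-14-20-6-5-3 0-8 7-4 7-1 8 2 6 5 6 6 4z"/></g><g data-elev="1525"><path d="M289 591l-15-19 5-32-2-31-7-32-13-31-18-27-22-23-27-19-26-12 0 6 12 36 6 30 4 33 2 55-1 5-10 10-6 9-18 42"/></g><g data-elev="1550"><path d="M281 591l-12-11-77-44-4 2-8 10-20 43"/><path d="M206 501l9 1 6-4 3-10-1-12-5-14-7-13-11-14-9-7-1 7 4 52 3 9z"/></g><g data-elev="1575"><path d="M270 591l-78-45-3 1-3 5-19 39"/></g><g data-elev="1600"><path d="M253 591l-61-34-6 7-13 27"/></g><g data-elev="1625"><path d="M220 591l-29-16-5 4-6 12"/></g>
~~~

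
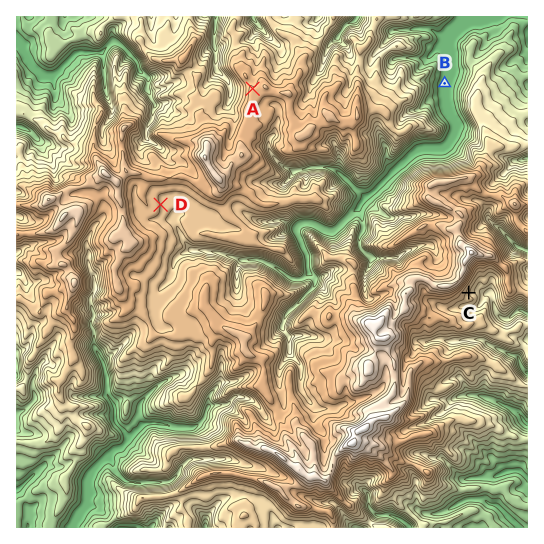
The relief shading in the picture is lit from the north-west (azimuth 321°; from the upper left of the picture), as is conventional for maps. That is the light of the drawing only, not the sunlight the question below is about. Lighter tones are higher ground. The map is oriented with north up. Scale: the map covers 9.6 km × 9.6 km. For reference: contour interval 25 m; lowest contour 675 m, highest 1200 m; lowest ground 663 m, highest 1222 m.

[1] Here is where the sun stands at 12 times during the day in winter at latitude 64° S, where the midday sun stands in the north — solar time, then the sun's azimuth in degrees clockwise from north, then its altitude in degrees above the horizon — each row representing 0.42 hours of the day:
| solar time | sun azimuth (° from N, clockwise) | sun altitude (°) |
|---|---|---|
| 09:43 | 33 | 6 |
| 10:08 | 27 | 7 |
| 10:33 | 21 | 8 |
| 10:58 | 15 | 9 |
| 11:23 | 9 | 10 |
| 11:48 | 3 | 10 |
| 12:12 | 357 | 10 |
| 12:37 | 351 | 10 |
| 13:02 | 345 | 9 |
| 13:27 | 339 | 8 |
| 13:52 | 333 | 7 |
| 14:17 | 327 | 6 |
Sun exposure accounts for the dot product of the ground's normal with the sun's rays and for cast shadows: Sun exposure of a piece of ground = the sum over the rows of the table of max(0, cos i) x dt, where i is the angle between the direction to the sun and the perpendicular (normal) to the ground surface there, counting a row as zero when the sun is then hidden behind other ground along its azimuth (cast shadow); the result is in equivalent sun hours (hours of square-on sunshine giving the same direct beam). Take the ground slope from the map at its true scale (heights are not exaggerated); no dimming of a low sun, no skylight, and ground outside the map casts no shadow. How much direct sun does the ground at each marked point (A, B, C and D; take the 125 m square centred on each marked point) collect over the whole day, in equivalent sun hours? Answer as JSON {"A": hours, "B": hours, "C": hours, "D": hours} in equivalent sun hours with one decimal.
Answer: {"A": 1.2, "B": 0.6, "C": 0.0, "D": 0.7}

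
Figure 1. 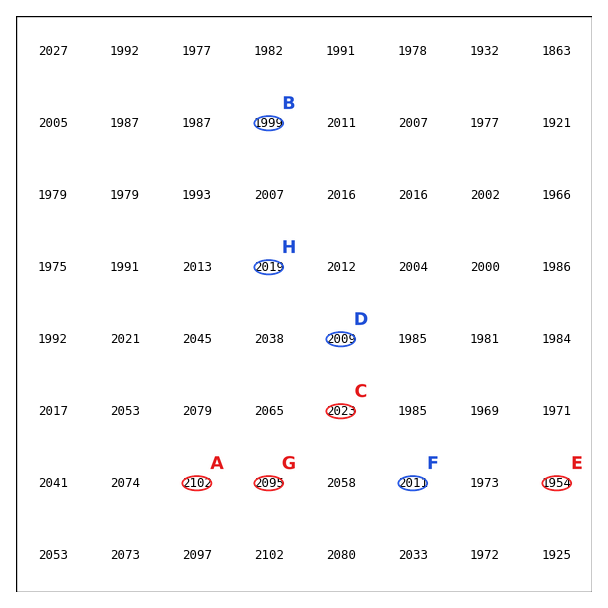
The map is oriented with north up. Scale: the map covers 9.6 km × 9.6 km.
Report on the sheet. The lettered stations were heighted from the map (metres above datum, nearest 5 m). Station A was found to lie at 2100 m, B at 2000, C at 2025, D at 2010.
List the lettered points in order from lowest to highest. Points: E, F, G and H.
E F H G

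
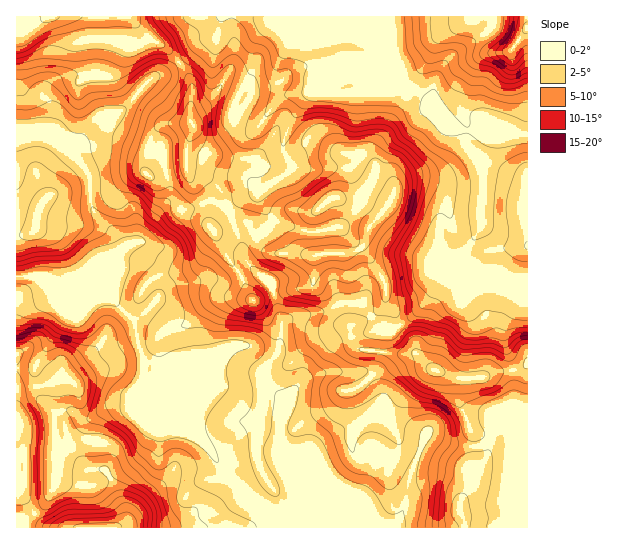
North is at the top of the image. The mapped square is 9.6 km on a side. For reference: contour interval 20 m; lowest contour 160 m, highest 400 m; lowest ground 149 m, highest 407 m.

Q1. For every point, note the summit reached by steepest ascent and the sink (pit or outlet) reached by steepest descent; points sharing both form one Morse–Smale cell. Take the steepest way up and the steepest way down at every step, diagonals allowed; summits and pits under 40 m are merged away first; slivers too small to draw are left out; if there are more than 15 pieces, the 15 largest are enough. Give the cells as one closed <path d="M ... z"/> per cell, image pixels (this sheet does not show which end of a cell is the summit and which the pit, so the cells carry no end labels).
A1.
<path d="M95 273l-24 15-6 0-32-12-17 2 0 249 259 1 0-18-48-33-18-28-14-15 0-25-10-6-28-1 18-25 1-7-14-7-18-1-11-43-17-16-9-18z"/><path d="M406 84l-28 9-65 0-6 3-12 19-12 30 1 8 7 10-2 7-31 23-11 2-20 12-13-6-11 2 6 23 5 5 11-2 14-6 8 0 9 16 10 12 7 2 28 0 12 3 14-3-3-20-7-20 2-4 14-12 4 0 17 10 15 15-6 25 22 36 0 18-4 6-9 8 0 3 7 10 12 1 19-10 11-12 22-34 24-23 12-19 2-6 2-50-6-14 0-7 7-12 16-16-2-2-8 0-15 7-16-2-22-26-8-3z"/><path d="M362 372l-36 0-17 5-14 12-6 11-18-11-33 2-24-6-33 15-22 2 26 1 10 6 0 25 14 15 18 28 48 33 2 18 251-1-1-87-33 0-16 7-13 0-18-4-20-10-14 36-2 0-12-8-18-5-8-11-2-8 0-12 8-15 2-11-9-18z"/><path d="M361 303l-19 0-20 9-27 4-9 4-5 6-1 17-7 9-12-1-12-6-20 2-16 10-28 12-17 17-9 15 22-1 33-15 24 6 33-2 18 11 6-11 14-12 17-5 36 0 10 9 9 18-2 11-8 15 0 12 2 8 8 11 18 5 12 8 2 0 14-36 20 10 18 4 13 0 16-7 20 1 14-2-1-75-9 5-24 3-11 5-22 2-28-10-18-16-17 2-39-6-7-10-1-13 20-9z"/><path d="M337 197l-11 4-9 10 7 22 2 20-12 3-13-3-28 0-7-2-7-8-12-20-8 0-14 6-11 2-5-5-6-22-16 5-21-2-7 6-20 28-14 6-22 16-7 11 11 11 9 18 18 17 12-8 17-20 10-5 30-8 23 1 23-12 6 3 16 12 11 42 9-8 31-5 20-9 19 0 10 13 10-9 4-6 0-18-22-36 6-25-10-11z"/><path d="M129 16l-113 1 1 119 13-3 17 0 4 2 22 20 15-28 11-11 20-4 32-33 16-7 12-9-2-4-14-14-12-5z"/><path d="M306 16l-84 0-5 19-18 9-19 19 12 22-1 37 2 7-6 18 0 23 16 33 11-2 13 6 20-12 11-2 31-23 2-7-8-16 1-8 19-37 4-6 5-2-2-2-16 1-15 6-17 21-21-8-8-7 23-42 0-14 4-12 14-12 8 0 16 7 17 0-7-9z"/><path d="M179 63l-12 9-16 7-32 33-20 4-11 11-15 26 0 2 16 20 2 28 5 12 21 22 5 12 18-8 23-33 14-1 10 2 16-6-16-33 0-23 6-18-2-7 1-37z"/><path d="M527 16l-142 0-1 9-5 13 4 11 8 8 13 25 25 18 8 3 22 26 16 2 15-7 8 0 17 9 12 2z"/><path d="M463 252l-20 21-22 34-23 20-5 2-14-1-8-12-20 9 0 9 4 11 4 4 7 2 32 4 17-2 18 16 28 10 22-2 11-5 17-1 14-4 3-4 0-84-19 2-23-1-17-8-6-6z"/><path d="M47 133l-17 0-14 4 0 140 23 0 22 10 10 1 24-15 8-10 18-14 0-4-4-8-21-22-4-8-4-34-19-22z"/><path d="M251 268l-25 12-23-1-26 6-14 7-17 20-13 9 11 41 18 1 13 6-2 12 12-12 25-10 23-14 16 0 17 7 9-1 6-14 0-18-8-29-2-7z"/><path d="M282 25l-8 0-5 3-9 9-4 12 0 14-23 42 4 4 14 8 11 3 13-17 12-8 18-3 18 3 38-3 17 1 20-5 7-5-9-13-5-13-6-6-20-11-24-8-43 0z"/><path d="M501 125l-17 17-7 12 0 7 6 14-2 50-18 32 0 9 6 6 22 9 18 0 19-3 0-143-13-2z"/><path d="M221 16l-92 1 22 23 12 5 18 18 18-19 18-9z"/>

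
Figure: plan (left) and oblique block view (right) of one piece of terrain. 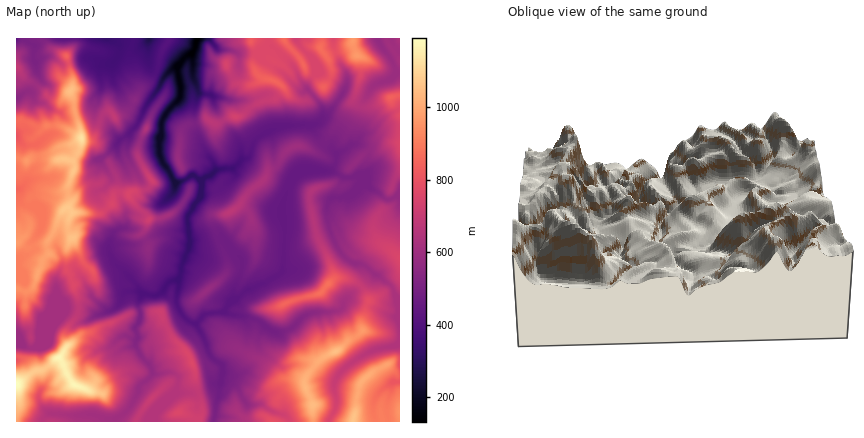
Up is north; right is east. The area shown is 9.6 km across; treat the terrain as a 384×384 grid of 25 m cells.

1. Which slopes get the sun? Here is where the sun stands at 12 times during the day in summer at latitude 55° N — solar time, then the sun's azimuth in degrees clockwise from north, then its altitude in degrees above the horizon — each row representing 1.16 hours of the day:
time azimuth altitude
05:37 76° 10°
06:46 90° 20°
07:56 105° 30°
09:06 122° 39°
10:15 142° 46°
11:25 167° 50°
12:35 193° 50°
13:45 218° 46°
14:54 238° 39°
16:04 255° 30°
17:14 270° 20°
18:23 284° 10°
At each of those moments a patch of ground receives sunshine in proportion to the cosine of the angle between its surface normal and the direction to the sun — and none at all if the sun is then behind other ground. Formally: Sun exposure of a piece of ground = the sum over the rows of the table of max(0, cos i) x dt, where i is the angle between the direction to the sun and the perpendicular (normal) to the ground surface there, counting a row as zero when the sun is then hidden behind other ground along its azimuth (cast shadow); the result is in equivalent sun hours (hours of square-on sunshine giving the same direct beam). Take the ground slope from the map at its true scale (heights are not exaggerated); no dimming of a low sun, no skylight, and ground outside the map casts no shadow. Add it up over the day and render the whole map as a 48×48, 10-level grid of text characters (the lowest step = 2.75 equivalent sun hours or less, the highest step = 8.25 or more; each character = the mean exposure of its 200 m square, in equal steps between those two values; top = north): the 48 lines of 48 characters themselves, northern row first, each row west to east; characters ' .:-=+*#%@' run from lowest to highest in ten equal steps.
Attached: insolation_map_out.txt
+#%*:..:+***#%%#+*#%%*::-%%%%%%#%%+****+*##+++#%
+*##*  *#*####%#*#%%%*-+.:+%%%%#%@#+%%#+%%*--=*#
**##+%#*++########%%*-+**:-=**#%##@*+%@*%%@#=-+*
*=+*==+--=+****####+=-+*##%*##*#%##%*#%#*%@@@#*#
%+=*#+-:--=+++***#*:+=**%%%**%#++##%@##%##%@@@%#
%#=+%*-=:===++++**.--++#%%%#*#@@#+##@#+%#+#@%#*=
%##-=+*#**=:=++#%=-+-++%%@%@@@@@@%***%@%#=#%*- .
*+*%+#@##+:-++*%*.*#-==:=*#%%%##%@%++#@@+=%#**#%
:=--#@%#+=.==+#%:+#- ---:+:-+#@@@@@@@%@%*%%#%%@@
..-::+%#=--#+*%+:#- .:-+:-*+#@@@@@@@@@%#%@@@@@@%
%*=====*--+#%%%:-+ :=+*%#*@@@@@%%%%%%%##%%%%%%%%
%%#%%%*+=-+##%=:#=:+*#%@@@@@@%%%#****##%%%%%%%%#
#%%%*=+#*+*##+-+#=:+###%@@%%%%#**+==+#%%%%%%####
*#**+*#%%%%#+=:**::=#%#%@@%%%#***+##**%%%%##%#%%
+=***+*%##%====+=.:+##%#@@%%%#***%@@@%###**#%@@%
%%%%%@%#*+===+**-..+##%%%@@%****#@@%%@@%#*%%%%%%
%%%%@@##*+=+*+*#=: :%%%@%++**++#%%%#%%%#%%@%%###
%%%%###%*==**+++#-:-*-+#-+*++=+%%%#*+---*######%
%###**%*+*#++=:-#%#=.:+=*#*+=*%@%%#+-=*%%%%#%##%
##%%%%#+**++##%%@%#-:*#=**+=*%@@%#*##%@%%%##+*@%
#%%%#+*#==+*#%%%%#- -%+:+=-=%%%%########*##*+==*
#####*%+--+%@%%#-  .#*:++-=%%############**++###
##*#*%%@%%%@@%##*+#@%=+%@@@@%#**####%#*##***###*
#####%%**#%%%##%@@@@#+#%%@@%#%#*######*#########
#%#+#%###%%#*++#@##%#+##%%%%%%%#######*#########
%%##%%%%**####%%##%%%#*#%%%%@%%%####%%**#%%%%###
@%##*#@@*+***####%%%%**#%%%%%%%%###%%%#+*#%%%%%#
%###@%@@#=+*##%%%%%%#+*#%%#%%%%%##%#%%#+=#%@@@%%
%%#%@%%%%==+*##%%%%%#+#######%%%##%####+--+#%@@%
%##%%#%#%%++*##%%%%@#*#***%%%%%%%##*++=++==**%%%
##%%#*###@#**##%%%%****++%@%%%%#**+-:-=#@@#*++#@
%#%%#*#%%%%###%%%%#*+*+*%@%%%#*+-    :#@@@%*+++%
@@%#**%%##@%##**-::*++#@%%%#*+-.  :+#@@@%#***%%#
%%@%####%%%@*:.:  .=+%@@%%#**=-=*%@@@@@@#*=*%%##
%@%###+*%%+. :*=#%#+=#@%*+*#%@@@@@@@#*++==-+*#%%
@@###+=#-  -#@%=#%%=++#+*+++*#%@@@@*--==-:==++*#
@%#*+-: .+%%@@**%%%+-++####**###%%+==-=-=-+#****
#%+==- -%%%%%*#*#%%#::+*%#####**++=-===-=*%@@@@%
-+-:.:+%%%%#*#**%%%%#-=+*%%####*=---=+--=%@@@%#*
     =#+*++**++*%%%%%#=++%@%%#*#+---=++%%@@#-.  
=- .%%++:.+++**+#%%%%%+++#%%%%#*+*%%##@@@%=.  -*
 :*#@%#*-:.-=###*#%%%%#**##%%%#*===+*@@@#-..=%@#
=#@%#%%-:++=**%@#==*#%%***##***=*###%%%#=:-*@@@@
%%#*#%%#=+*=*#%#++#%%%%*+******#@%%%#**+=*#%@%*=
@#*=#@@@@%%##%%+-#%%##%*+*++%##%%%%%%+==+*#%%***
%#*%%@@%%%%%%%*=*%#*+*#*+=+**%%%%%%##*+==*######
@%##%%@@@%@@@%+*%#*=####++##+=-+%%%%%@%+-+*#####
%%%*+*#####%%*+%%##@@%%#*+*###%*=+%%@%*=-*#####%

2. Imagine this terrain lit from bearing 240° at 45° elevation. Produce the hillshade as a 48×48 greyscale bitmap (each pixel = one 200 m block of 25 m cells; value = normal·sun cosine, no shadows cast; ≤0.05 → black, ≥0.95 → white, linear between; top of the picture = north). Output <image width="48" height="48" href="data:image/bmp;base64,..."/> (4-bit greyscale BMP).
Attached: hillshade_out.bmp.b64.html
<image width="48" height="48" href="data:image/bmp;base64,Qk32BAAAAAAAAHYAAAAoAAAAMAAAADAAAAABAAQAAAAAAIAEAAATCwAAEwsAABAAAAAAAAAAAAAAABEREQAiIiIAMzMzAERERABVVVUAZmZmAHd3dwCIiIgAmZmZAKqqqgC7u7sAzMzMAN3d3QDu7u4A////AEWKq7u7zMy7vMzLpnzcvMmb7+l8zJebzFVZzMzN3Kq7u8y6pmzbrLvN7+lYzaebzGRs3cy82mi8yru6pWvKrd7d79g23rirvESe/t3cpTaby6u7pWu7zu3d/7U47smaukV+/+yHYzaLu7q8lHvMzd3e/pVZ3cqZqlec77VoQViaq7vNhIvMzNzd3JZpzLuZqmm63oR2I3mpnMzdZJvMzdy83Ll3q6mpl4do21JERpqHvd3bNJzd3MvM3MuYibmIdVVYiVNXiJmK3d3XFs3cy7u7u6u7doqYZ4qZmpNYiZmc3N2SOd3LqqqaqaqamHmrqd2r2nVoiJqs3dkjfNy6qqmsurqZq6mamOyr2nZ2eJms3bQnrdupmqvdy7mJqbp2Z+uKu6hniIiM7YJazLmZq97rrLmZmrdWeOl6u7uHeJlr20Gdu7qrzv/aiszLu6h3mdloq8yomYh6liTOu7q83dzLmbzLvLuZmcplnO2ap4qZh2rNyqqruqmImsyorNyZiLpkjeuclHqruqq8u6mru7qHZ4q4m9qImryUjerMU4q8yqrMu7qbu7uqmZrKmpiJzr2mjcvZE5vNyqq8y7uqu7u7u83Ldmit7sy6irzDBrzduamsy7u6zLq7u97qVZzd7czLmbthOczduZmrzMy7zLqrzO/nas3d3Lu8rMgha8zdqZqbzMy83Kmrze+2rN3dy5rLvdYCi83cuZmK3czN3Kmrze2Izd3LqqqszcYTi83cqamK7czd25irzex6zczKqrqs3bc0i7zuuKmL7d3cy4irzup6zMy6qrqs3bhWmqzul4hr3e7LyWirzul7u7u6qaq83bg0i6vaM3lovMu7qHm7zuiLuru6iLu83KQVq6zHRYmoq7qrqJq73tiau7u5qszMzLQnu7uodmq7e8u7uqmr3smbu7usyszLzKRIqqmJtibqe8u7u7mKzLmZqqvNzLu8zcQnmZicsQrrvMuru7l5u5mZq7vN3czM3tUVm5nNUE/5qqy8zMuJq7u83LvN3su97bQVunraAN/Ymc27zduqq8zLzLvN7rqsy7g0mIzHBP+4mt2qzdu7u8uqzLvN7qq8u8tUVIu3J+7JnOuavMq7upmry7ze7cy7vN0wNZvKRu/Jvuqby7u6mIq8zMzd3cy7zcoAaLnLY966z+mbu7u7qqvMzMzd3amamrkDnLebdMyq37rbmavMzMzMzM3d7VaIneYGvHd6hoqazHrbqZvM3cvN3d3d7nib7+QHqWiYqWiryXuqvLzM3Lm93czO7LvO79MVl3qnipWcur7u7czduZ3JvMrNyrzb3tQBeJu5eZWdzv/+3M3raN/GjNq7mbqc/qACibu5d3as3//tzdyni+6nfeqaqZee/HAGmrupmHe87v/b3rmKvcrKfeuqqVa9y2A5q7upqnfL3v663Zm7zZvaruymeVi93UBru7u6u5eb7+qK3Lu82p3Z3+gyjHm9yCJqqru6rLmJ3ZvN7rvNuM6p7qIWvIq6YzaJmru5rMqXu7/+/avcetya7mA6zA=="/>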